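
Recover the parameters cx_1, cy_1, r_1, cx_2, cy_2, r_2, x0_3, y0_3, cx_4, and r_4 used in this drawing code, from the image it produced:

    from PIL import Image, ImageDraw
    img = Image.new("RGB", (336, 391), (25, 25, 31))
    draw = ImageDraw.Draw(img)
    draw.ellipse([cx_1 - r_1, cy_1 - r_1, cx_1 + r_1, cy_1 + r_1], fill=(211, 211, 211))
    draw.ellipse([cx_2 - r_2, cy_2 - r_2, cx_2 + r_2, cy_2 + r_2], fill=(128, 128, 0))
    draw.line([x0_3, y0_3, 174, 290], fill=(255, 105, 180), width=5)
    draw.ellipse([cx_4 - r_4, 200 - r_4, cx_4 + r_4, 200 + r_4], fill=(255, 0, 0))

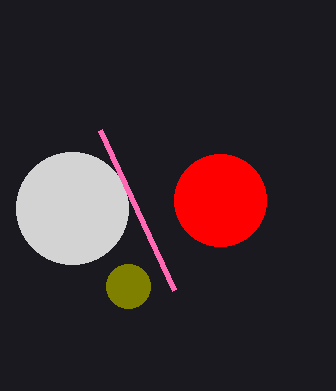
cx_1 = 72; cy_1 = 208; r_1 = 56; cx_2 = 128; cy_2 = 286; r_2 = 22; x0_3 = 100; y0_3 = 130; cx_4 = 220; r_4 = 46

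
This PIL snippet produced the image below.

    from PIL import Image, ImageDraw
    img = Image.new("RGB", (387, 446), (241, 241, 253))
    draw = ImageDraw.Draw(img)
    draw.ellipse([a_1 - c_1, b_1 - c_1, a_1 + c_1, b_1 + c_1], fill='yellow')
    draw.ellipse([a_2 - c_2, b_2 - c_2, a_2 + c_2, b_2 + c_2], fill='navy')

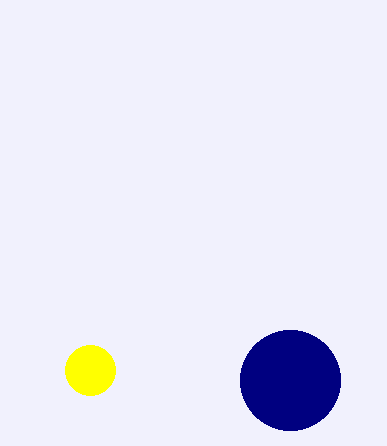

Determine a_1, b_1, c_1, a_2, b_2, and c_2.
a_1 = 90; b_1 = 370; c_1 = 25; a_2 = 290; b_2 = 380; c_2 = 50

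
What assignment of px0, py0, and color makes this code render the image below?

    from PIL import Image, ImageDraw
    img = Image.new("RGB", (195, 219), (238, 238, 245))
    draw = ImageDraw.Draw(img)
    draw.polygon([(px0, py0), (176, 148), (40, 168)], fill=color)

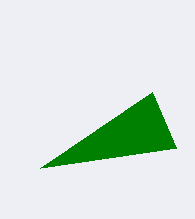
px0 = 152
py0 = 92
color = 'green'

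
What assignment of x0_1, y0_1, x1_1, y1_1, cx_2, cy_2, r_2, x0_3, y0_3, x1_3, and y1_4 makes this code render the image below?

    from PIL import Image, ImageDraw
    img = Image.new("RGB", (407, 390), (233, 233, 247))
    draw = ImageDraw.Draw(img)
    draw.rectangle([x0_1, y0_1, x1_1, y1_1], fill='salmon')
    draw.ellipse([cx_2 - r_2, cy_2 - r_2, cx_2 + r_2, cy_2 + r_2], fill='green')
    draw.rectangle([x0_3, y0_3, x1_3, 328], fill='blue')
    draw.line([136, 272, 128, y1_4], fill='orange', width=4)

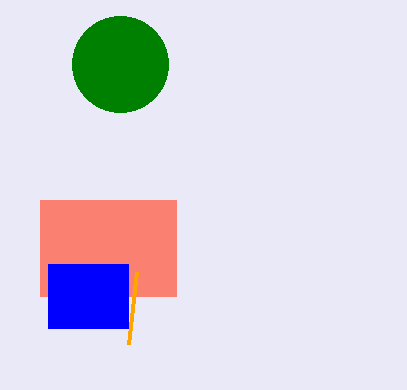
x0_1 = 40, y0_1 = 200, x1_1 = 176, y1_1 = 296, cx_2 = 120, cy_2 = 64, r_2 = 48, x0_3 = 48, y0_3 = 264, x1_3 = 128, y1_4 = 344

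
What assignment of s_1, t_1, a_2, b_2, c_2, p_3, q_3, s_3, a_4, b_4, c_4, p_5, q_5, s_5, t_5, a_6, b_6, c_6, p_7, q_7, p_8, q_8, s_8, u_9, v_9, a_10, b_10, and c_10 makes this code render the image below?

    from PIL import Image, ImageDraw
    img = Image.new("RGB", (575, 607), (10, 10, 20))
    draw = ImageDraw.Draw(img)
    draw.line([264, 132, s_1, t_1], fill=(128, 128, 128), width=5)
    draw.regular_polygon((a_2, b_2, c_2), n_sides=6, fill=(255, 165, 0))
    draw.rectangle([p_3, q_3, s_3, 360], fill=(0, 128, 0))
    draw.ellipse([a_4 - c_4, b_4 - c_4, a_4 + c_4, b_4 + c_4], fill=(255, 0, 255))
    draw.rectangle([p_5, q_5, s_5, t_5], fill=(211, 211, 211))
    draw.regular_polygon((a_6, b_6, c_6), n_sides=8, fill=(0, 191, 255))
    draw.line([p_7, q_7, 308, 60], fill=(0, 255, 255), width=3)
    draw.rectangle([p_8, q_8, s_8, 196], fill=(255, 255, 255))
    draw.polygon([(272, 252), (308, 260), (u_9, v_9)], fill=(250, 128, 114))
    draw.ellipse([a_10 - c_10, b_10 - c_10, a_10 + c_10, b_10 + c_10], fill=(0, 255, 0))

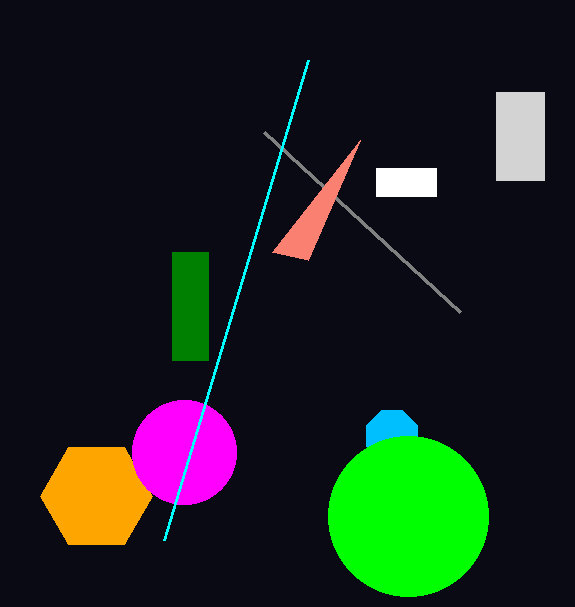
s_1 = 460; t_1 = 312; a_2 = 96; b_2 = 496; c_2 = 56; p_3 = 172; q_3 = 252; s_3 = 208; a_4 = 184; b_4 = 452; c_4 = 52; p_5 = 496; q_5 = 92; s_5 = 544; t_5 = 180; a_6 = 392; b_6 = 436; c_6 = 28; p_7 = 164; q_7 = 540; p_8 = 376; q_8 = 168; s_8 = 436; u_9 = 360; v_9 = 140; a_10 = 408; b_10 = 516; c_10 = 80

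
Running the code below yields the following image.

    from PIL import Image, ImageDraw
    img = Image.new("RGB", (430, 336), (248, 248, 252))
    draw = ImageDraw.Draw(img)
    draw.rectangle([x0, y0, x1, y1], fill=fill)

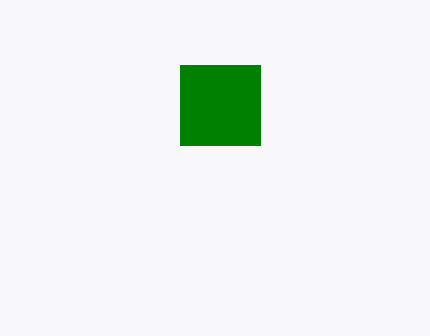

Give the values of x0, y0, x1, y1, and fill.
x0 = 180, y0 = 65, x1 = 260, y1 = 145, fill = 'green'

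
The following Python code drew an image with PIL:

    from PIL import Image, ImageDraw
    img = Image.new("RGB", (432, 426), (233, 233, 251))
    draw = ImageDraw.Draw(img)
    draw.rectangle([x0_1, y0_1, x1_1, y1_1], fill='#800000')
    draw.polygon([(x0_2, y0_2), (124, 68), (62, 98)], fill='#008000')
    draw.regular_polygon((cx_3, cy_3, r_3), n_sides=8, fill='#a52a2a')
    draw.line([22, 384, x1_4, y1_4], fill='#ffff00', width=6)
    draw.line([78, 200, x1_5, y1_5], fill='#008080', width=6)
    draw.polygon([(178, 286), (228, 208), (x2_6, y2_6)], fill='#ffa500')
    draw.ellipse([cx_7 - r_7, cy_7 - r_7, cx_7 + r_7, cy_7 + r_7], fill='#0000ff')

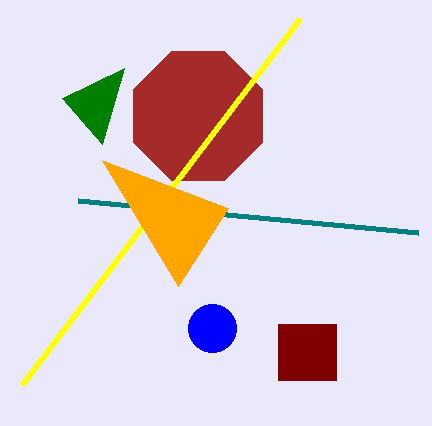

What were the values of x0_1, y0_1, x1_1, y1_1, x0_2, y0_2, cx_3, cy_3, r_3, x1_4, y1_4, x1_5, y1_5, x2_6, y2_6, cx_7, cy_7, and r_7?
x0_1 = 278
y0_1 = 324
x1_1 = 336
y1_1 = 380
x0_2 = 102
y0_2 = 144
cx_3 = 198
cy_3 = 116
r_3 = 70
x1_4 = 300
y1_4 = 18
x1_5 = 418
y1_5 = 232
x2_6 = 102
y2_6 = 160
cx_7 = 212
cy_7 = 328
r_7 = 24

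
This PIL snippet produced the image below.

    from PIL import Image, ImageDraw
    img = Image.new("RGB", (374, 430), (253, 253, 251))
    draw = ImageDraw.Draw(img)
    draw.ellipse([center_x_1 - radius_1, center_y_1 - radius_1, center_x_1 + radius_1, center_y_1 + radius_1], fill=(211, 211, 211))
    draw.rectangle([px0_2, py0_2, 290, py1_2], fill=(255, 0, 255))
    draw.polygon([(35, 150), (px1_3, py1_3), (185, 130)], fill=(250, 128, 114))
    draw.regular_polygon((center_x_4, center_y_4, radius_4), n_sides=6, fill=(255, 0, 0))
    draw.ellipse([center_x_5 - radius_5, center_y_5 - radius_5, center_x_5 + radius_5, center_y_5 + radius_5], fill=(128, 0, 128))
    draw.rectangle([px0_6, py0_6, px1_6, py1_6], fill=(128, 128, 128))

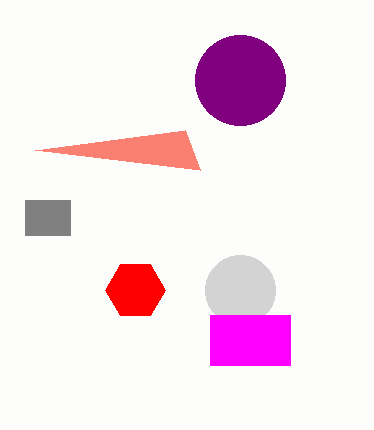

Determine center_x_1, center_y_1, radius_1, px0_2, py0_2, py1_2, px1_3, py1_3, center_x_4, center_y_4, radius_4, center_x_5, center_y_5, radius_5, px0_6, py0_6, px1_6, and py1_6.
center_x_1 = 240
center_y_1 = 290
radius_1 = 35
px0_2 = 210
py0_2 = 315
py1_2 = 365
px1_3 = 200
py1_3 = 170
center_x_4 = 135
center_y_4 = 290
radius_4 = 30
center_x_5 = 240
center_y_5 = 80
radius_5 = 45
px0_6 = 25
py0_6 = 200
px1_6 = 70
py1_6 = 235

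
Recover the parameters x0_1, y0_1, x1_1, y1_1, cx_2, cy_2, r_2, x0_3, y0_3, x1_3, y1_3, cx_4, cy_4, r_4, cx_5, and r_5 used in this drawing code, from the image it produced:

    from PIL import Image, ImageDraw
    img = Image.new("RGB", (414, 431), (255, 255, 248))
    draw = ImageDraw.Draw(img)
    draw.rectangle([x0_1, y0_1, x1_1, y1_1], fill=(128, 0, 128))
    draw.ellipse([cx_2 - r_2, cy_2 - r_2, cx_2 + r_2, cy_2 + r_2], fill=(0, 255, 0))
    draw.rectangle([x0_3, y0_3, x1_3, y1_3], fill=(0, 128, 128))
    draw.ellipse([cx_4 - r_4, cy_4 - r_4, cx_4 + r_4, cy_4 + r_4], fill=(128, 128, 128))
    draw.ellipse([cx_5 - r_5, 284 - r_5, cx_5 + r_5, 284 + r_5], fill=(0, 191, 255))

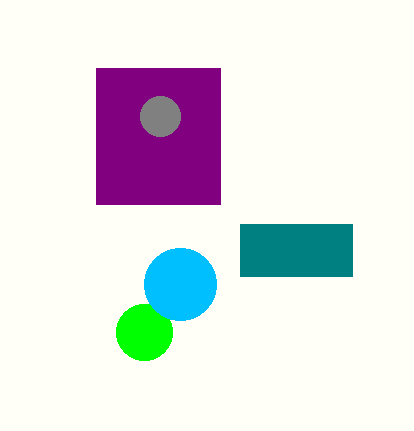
x0_1 = 96, y0_1 = 68, x1_1 = 220, y1_1 = 204, cx_2 = 144, cy_2 = 332, r_2 = 28, x0_3 = 240, y0_3 = 224, x1_3 = 352, y1_3 = 276, cx_4 = 160, cy_4 = 116, r_4 = 20, cx_5 = 180, r_5 = 36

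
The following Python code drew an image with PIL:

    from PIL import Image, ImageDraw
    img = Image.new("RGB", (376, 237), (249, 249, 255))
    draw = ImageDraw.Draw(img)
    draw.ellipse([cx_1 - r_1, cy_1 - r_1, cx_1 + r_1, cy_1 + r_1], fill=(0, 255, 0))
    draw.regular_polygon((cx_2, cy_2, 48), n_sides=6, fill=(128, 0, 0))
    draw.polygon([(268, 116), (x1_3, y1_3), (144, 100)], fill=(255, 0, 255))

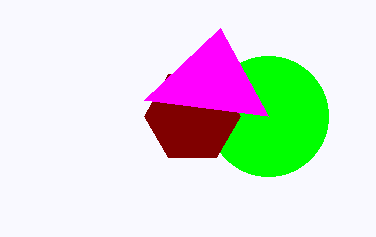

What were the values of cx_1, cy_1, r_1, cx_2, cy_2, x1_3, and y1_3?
cx_1 = 268, cy_1 = 116, r_1 = 60, cx_2 = 192, cy_2 = 116, x1_3 = 220, y1_3 = 28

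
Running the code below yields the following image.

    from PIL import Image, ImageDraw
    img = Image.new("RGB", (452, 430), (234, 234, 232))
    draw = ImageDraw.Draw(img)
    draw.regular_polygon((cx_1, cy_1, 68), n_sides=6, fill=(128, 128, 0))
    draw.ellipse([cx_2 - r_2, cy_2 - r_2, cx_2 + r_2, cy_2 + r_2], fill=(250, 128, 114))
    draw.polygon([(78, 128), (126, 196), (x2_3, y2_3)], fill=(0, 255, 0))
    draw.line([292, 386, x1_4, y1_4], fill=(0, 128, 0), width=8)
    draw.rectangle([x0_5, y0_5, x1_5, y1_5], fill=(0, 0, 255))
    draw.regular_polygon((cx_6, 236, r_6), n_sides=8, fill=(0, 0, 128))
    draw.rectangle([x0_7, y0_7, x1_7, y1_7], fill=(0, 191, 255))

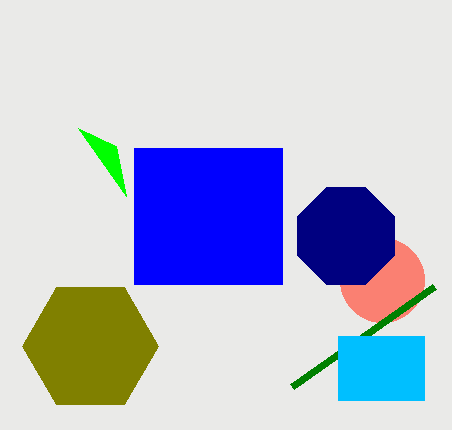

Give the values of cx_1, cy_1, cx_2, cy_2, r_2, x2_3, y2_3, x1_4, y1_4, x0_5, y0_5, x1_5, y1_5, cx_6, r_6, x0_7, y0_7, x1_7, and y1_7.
cx_1 = 90, cy_1 = 346, cx_2 = 382, cy_2 = 280, r_2 = 42, x2_3 = 116, y2_3 = 146, x1_4 = 434, y1_4 = 286, x0_5 = 134, y0_5 = 148, x1_5 = 282, y1_5 = 284, cx_6 = 346, r_6 = 52, x0_7 = 338, y0_7 = 336, x1_7 = 424, y1_7 = 400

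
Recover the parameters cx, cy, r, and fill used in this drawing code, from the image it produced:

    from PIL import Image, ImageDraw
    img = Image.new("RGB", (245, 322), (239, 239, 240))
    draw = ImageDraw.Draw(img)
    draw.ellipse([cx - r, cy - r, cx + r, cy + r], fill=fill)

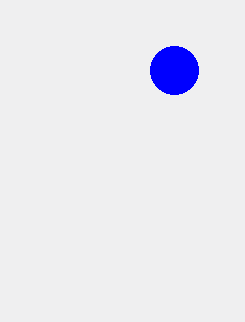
cx = 174; cy = 70; r = 24; fill = 'blue'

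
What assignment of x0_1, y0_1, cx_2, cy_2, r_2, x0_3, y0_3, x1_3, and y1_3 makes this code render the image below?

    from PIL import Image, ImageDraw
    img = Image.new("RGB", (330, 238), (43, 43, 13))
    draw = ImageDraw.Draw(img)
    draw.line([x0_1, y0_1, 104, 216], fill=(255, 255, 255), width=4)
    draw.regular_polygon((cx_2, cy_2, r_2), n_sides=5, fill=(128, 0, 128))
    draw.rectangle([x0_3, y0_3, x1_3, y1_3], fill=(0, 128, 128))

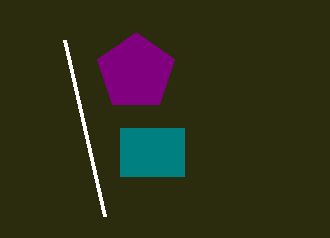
x0_1 = 64
y0_1 = 40
cx_2 = 136
cy_2 = 72
r_2 = 40
x0_3 = 120
y0_3 = 128
x1_3 = 184
y1_3 = 176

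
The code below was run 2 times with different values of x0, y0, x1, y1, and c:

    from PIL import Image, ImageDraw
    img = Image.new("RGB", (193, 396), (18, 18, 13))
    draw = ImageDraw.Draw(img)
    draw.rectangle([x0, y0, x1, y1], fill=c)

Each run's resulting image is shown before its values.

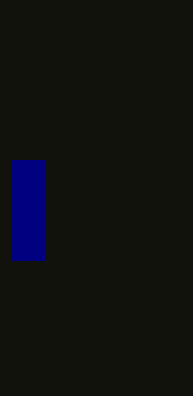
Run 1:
x0 = 12; y0 = 160; x1 = 44; y1 = 260; c = 'navy'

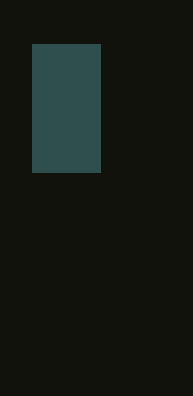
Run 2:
x0 = 32, y0 = 44, x1 = 100, y1 = 172, c = 'darkslategray'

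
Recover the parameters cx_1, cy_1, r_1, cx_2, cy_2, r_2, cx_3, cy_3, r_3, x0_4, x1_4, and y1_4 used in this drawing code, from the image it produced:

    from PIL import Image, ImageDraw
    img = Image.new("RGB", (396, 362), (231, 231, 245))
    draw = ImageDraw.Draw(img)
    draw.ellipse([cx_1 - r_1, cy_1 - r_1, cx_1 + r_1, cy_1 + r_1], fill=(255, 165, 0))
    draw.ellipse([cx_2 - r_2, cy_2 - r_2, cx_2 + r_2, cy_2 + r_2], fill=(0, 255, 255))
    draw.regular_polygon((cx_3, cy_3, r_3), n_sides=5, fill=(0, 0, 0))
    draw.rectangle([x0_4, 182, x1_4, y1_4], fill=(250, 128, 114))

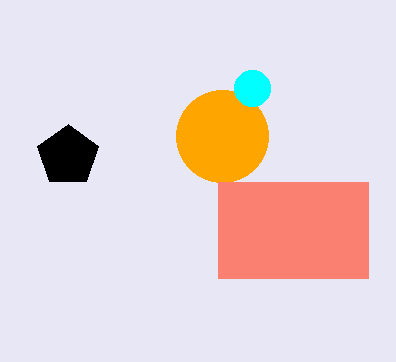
cx_1 = 222; cy_1 = 136; r_1 = 46; cx_2 = 252; cy_2 = 88; r_2 = 18; cx_3 = 68; cy_3 = 156; r_3 = 32; x0_4 = 218; x1_4 = 368; y1_4 = 278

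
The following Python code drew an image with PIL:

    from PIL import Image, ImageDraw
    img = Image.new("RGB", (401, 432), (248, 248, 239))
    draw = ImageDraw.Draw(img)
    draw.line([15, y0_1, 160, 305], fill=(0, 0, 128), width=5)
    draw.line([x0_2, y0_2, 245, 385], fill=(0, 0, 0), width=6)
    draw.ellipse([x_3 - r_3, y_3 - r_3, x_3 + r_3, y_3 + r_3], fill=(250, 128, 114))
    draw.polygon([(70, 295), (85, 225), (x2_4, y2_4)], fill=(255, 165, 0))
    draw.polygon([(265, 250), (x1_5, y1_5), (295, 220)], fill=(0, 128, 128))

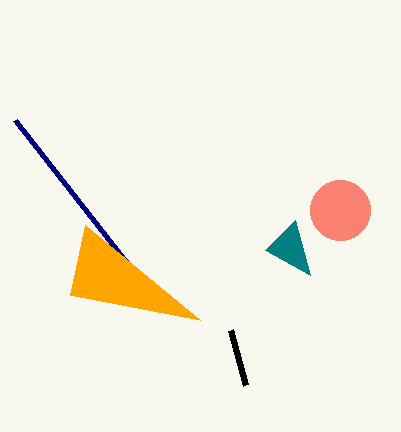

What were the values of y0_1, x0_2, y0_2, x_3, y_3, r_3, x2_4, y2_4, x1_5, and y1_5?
y0_1 = 120, x0_2 = 230, y0_2 = 330, x_3 = 340, y_3 = 210, r_3 = 30, x2_4 = 200, y2_4 = 320, x1_5 = 310, y1_5 = 275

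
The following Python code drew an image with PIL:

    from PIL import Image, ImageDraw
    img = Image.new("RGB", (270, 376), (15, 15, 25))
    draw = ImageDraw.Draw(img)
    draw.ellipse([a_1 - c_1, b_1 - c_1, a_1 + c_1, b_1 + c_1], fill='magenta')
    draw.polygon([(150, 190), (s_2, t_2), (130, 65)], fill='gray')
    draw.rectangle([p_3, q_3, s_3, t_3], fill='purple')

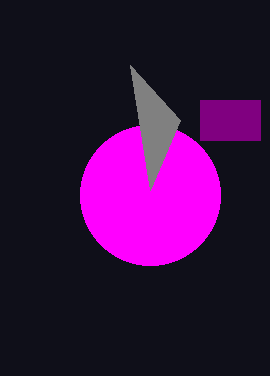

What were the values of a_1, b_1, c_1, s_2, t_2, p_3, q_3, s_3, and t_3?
a_1 = 150, b_1 = 195, c_1 = 70, s_2 = 180, t_2 = 120, p_3 = 200, q_3 = 100, s_3 = 260, t_3 = 140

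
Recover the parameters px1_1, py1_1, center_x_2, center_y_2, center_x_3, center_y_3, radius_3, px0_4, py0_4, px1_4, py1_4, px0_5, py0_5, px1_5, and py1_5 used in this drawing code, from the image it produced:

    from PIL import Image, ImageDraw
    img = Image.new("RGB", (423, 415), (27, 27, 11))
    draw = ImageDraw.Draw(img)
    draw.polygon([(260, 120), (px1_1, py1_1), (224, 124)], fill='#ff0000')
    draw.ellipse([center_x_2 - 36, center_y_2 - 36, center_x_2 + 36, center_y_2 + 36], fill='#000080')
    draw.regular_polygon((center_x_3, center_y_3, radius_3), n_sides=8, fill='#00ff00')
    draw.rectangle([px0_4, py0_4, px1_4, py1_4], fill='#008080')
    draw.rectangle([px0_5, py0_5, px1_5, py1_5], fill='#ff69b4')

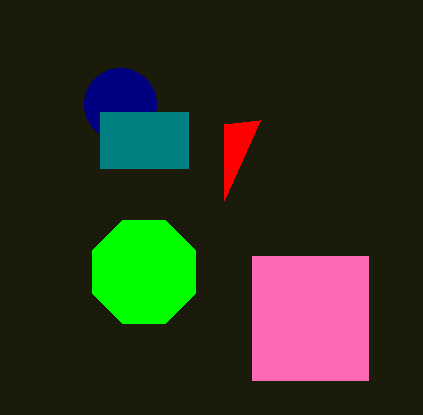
px1_1 = 224
py1_1 = 200
center_x_2 = 120
center_y_2 = 104
center_x_3 = 144
center_y_3 = 272
radius_3 = 56
px0_4 = 100
py0_4 = 112
px1_4 = 188
py1_4 = 168
px0_5 = 252
py0_5 = 256
px1_5 = 368
py1_5 = 380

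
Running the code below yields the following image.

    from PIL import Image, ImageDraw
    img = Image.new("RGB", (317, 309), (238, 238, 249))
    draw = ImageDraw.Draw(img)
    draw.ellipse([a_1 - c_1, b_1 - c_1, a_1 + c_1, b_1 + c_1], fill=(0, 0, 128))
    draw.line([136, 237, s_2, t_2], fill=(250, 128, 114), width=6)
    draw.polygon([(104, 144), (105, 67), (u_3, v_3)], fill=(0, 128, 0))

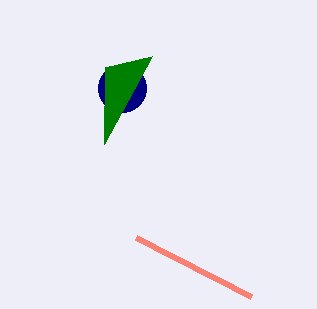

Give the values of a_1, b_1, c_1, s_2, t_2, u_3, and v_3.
a_1 = 122
b_1 = 88
c_1 = 24
s_2 = 251
t_2 = 296
u_3 = 152
v_3 = 56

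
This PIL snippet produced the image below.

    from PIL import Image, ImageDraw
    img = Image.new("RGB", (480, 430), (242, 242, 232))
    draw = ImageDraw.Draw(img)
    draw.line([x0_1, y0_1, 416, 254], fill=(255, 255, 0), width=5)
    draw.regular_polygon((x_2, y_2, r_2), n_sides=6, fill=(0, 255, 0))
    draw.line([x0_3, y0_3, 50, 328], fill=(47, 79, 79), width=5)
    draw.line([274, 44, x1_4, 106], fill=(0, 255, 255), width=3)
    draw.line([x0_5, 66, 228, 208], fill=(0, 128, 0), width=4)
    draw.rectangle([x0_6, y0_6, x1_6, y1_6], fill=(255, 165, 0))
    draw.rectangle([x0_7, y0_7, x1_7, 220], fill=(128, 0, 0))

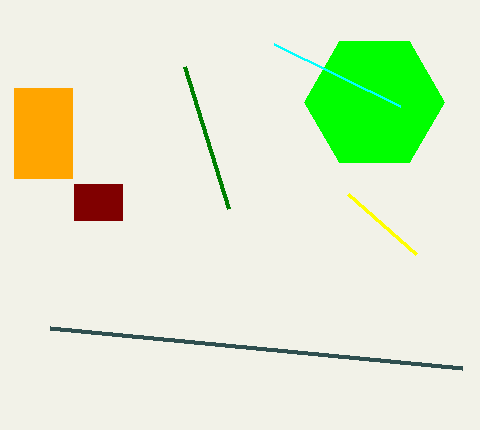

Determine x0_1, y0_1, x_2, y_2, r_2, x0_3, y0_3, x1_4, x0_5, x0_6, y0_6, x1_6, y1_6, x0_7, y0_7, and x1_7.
x0_1 = 348
y0_1 = 194
x_2 = 374
y_2 = 102
r_2 = 70
x0_3 = 462
y0_3 = 368
x1_4 = 400
x0_5 = 184
x0_6 = 14
y0_6 = 88
x1_6 = 72
y1_6 = 178
x0_7 = 74
y0_7 = 184
x1_7 = 122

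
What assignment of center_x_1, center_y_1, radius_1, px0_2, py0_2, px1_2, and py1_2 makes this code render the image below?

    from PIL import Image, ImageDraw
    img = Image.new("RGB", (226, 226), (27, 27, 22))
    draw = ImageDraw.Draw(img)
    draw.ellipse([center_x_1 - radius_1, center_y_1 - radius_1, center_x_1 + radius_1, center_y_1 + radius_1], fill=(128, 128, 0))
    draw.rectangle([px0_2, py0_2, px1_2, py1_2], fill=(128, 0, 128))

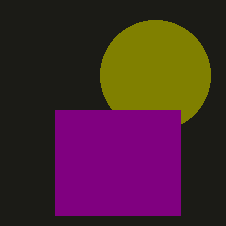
center_x_1 = 155, center_y_1 = 75, radius_1 = 55, px0_2 = 55, py0_2 = 110, px1_2 = 180, py1_2 = 215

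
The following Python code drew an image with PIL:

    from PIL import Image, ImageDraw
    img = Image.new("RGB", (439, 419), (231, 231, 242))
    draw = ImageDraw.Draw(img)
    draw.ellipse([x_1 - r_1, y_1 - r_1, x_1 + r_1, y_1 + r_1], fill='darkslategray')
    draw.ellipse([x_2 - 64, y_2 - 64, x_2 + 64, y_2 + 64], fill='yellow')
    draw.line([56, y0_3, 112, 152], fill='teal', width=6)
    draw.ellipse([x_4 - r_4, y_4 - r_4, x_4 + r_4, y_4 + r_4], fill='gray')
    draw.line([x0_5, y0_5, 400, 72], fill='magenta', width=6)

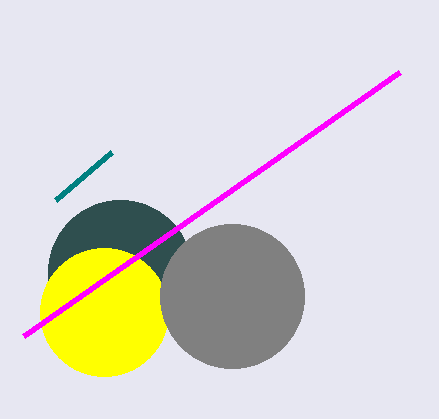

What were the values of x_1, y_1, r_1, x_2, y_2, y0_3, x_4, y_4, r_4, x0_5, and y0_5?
x_1 = 120
y_1 = 272
r_1 = 72
x_2 = 104
y_2 = 312
y0_3 = 200
x_4 = 232
y_4 = 296
r_4 = 72
x0_5 = 24
y0_5 = 336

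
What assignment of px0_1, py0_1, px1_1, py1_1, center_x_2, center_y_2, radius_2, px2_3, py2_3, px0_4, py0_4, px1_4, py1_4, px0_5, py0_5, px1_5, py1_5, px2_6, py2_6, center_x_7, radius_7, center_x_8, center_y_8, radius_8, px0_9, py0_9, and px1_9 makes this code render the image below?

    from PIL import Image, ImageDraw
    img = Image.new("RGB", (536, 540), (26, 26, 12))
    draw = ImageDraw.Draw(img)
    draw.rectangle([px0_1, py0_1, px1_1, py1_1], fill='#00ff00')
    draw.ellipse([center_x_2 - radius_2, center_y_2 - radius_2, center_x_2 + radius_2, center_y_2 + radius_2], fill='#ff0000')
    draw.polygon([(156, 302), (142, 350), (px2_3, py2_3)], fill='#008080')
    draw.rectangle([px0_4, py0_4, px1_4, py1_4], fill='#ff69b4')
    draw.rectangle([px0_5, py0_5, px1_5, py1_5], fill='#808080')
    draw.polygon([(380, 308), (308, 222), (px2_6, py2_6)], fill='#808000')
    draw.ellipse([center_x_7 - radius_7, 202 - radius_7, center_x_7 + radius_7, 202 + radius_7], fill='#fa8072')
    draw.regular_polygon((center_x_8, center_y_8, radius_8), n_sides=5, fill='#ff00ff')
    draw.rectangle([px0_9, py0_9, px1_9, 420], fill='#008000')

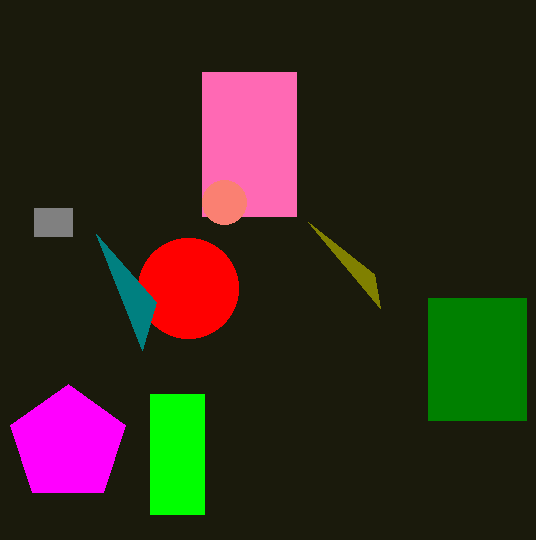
px0_1 = 150
py0_1 = 394
px1_1 = 204
py1_1 = 514
center_x_2 = 188
center_y_2 = 288
radius_2 = 50
px2_3 = 96
py2_3 = 234
px0_4 = 202
py0_4 = 72
px1_4 = 296
py1_4 = 216
px0_5 = 34
py0_5 = 208
px1_5 = 72
py1_5 = 236
px2_6 = 374
py2_6 = 274
center_x_7 = 224
radius_7 = 22
center_x_8 = 68
center_y_8 = 444
radius_8 = 60
px0_9 = 428
py0_9 = 298
px1_9 = 526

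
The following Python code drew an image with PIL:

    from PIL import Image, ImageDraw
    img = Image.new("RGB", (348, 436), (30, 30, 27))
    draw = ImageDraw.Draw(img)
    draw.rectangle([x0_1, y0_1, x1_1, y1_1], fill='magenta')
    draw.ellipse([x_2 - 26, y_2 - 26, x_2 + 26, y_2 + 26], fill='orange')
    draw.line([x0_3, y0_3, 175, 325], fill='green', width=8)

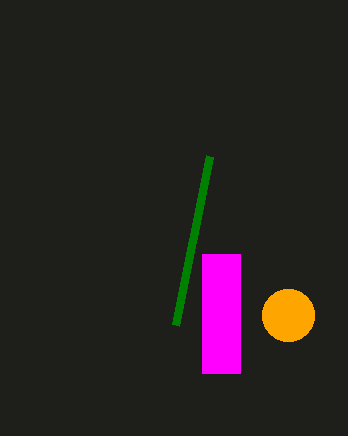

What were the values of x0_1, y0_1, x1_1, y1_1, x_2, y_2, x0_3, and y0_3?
x0_1 = 202, y0_1 = 254, x1_1 = 240, y1_1 = 373, x_2 = 288, y_2 = 315, x0_3 = 209, y0_3 = 156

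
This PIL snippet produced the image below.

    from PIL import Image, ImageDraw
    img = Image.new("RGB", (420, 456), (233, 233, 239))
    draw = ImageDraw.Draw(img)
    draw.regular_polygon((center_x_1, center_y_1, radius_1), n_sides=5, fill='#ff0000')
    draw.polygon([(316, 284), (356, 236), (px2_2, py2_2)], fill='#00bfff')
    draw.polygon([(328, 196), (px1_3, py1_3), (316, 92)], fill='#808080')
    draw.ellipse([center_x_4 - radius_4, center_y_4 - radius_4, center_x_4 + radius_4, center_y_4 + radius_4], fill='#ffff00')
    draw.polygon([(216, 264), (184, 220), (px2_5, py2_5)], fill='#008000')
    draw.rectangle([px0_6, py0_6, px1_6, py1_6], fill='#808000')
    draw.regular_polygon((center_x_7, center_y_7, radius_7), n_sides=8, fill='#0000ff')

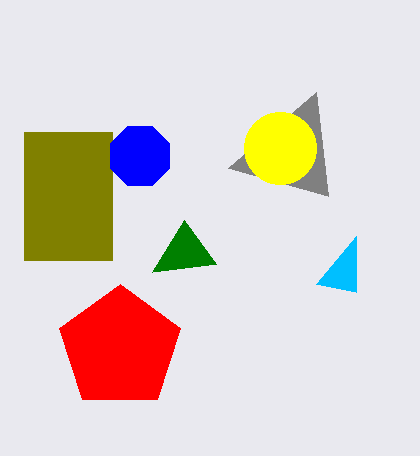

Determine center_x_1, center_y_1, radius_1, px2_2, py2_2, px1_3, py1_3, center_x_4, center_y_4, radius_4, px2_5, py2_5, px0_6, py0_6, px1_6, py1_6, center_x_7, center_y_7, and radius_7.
center_x_1 = 120, center_y_1 = 348, radius_1 = 64, px2_2 = 356, py2_2 = 292, px1_3 = 228, py1_3 = 168, center_x_4 = 280, center_y_4 = 148, radius_4 = 36, px2_5 = 152, py2_5 = 272, px0_6 = 24, py0_6 = 132, px1_6 = 112, py1_6 = 260, center_x_7 = 140, center_y_7 = 156, radius_7 = 32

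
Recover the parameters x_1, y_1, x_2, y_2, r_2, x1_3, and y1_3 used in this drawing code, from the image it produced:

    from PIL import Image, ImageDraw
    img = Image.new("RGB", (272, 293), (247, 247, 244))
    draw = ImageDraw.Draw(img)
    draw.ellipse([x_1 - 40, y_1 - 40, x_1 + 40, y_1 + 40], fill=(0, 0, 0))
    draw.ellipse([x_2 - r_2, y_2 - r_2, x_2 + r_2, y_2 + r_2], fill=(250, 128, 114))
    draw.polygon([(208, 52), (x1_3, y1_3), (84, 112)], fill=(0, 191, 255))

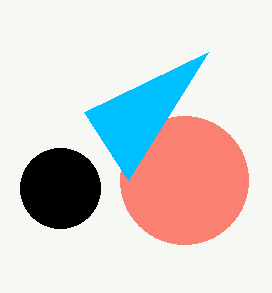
x_1 = 60; y_1 = 188; x_2 = 184; y_2 = 180; r_2 = 64; x1_3 = 128; y1_3 = 180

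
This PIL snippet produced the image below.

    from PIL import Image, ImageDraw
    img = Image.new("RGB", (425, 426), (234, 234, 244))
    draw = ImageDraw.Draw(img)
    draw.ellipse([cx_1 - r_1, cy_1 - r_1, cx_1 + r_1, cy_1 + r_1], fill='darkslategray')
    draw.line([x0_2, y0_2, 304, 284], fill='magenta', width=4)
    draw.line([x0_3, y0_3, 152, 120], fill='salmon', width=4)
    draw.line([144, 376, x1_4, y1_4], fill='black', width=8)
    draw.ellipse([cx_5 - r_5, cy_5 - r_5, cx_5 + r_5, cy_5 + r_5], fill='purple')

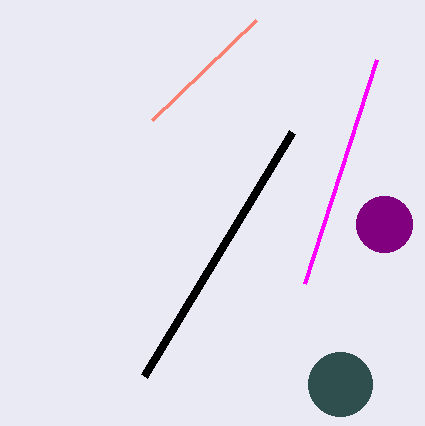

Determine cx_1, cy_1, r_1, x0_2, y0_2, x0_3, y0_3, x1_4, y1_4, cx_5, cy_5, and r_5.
cx_1 = 340
cy_1 = 384
r_1 = 32
x0_2 = 376
y0_2 = 60
x0_3 = 256
y0_3 = 20
x1_4 = 292
y1_4 = 132
cx_5 = 384
cy_5 = 224
r_5 = 28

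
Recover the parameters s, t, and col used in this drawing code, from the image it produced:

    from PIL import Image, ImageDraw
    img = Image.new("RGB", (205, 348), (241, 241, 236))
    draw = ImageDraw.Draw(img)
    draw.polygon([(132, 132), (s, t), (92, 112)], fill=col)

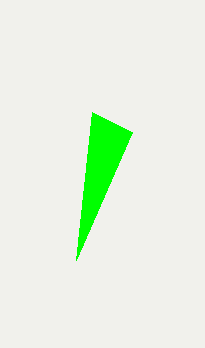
s = 76
t = 260
col = 'lime'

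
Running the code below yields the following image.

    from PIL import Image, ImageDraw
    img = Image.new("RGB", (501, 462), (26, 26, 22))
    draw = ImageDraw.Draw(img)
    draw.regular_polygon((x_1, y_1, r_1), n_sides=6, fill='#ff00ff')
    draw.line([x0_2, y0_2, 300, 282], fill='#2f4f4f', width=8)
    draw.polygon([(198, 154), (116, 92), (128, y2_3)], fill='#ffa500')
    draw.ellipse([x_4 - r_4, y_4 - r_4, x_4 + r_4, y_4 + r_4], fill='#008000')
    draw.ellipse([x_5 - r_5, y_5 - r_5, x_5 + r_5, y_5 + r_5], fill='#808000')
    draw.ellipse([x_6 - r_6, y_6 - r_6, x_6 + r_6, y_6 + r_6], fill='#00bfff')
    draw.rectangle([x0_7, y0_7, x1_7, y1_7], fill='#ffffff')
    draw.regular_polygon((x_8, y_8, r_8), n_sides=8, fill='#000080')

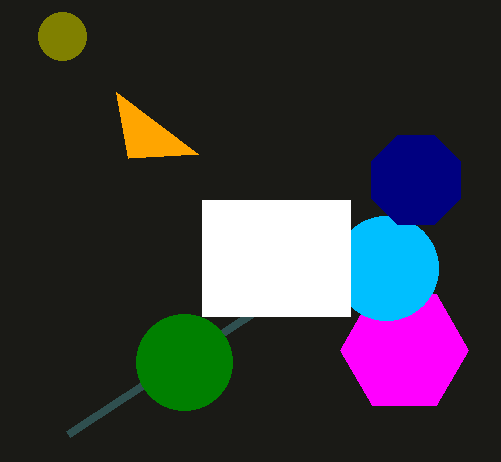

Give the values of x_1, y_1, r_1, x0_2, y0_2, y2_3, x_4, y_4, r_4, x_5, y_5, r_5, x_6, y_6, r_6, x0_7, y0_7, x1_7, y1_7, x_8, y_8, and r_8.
x_1 = 404; y_1 = 350; r_1 = 64; x0_2 = 68; y0_2 = 434; y2_3 = 158; x_4 = 184; y_4 = 362; r_4 = 48; x_5 = 62; y_5 = 36; r_5 = 24; x_6 = 386; y_6 = 268; r_6 = 52; x0_7 = 202; y0_7 = 200; x1_7 = 350; y1_7 = 316; x_8 = 416; y_8 = 180; r_8 = 48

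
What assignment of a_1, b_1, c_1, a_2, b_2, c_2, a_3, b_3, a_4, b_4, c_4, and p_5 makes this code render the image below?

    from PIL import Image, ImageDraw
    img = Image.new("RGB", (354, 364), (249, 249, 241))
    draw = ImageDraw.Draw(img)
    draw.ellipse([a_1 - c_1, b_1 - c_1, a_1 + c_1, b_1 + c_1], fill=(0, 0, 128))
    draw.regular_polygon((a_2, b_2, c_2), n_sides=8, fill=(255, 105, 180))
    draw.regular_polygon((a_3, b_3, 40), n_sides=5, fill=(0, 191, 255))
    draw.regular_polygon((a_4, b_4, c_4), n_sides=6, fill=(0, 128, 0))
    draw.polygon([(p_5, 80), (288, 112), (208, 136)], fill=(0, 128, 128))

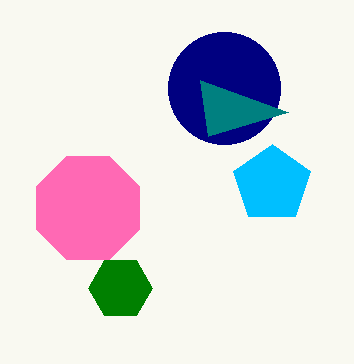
a_1 = 224, b_1 = 88, c_1 = 56, a_2 = 88, b_2 = 208, c_2 = 56, a_3 = 272, b_3 = 184, a_4 = 120, b_4 = 288, c_4 = 32, p_5 = 200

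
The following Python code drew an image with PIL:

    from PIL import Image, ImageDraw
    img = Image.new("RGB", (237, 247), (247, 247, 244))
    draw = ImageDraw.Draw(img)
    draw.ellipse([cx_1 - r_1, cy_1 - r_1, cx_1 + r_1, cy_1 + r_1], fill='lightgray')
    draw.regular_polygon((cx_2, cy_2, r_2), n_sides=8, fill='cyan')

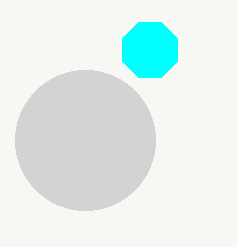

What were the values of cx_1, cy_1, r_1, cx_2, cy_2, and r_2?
cx_1 = 85, cy_1 = 140, r_1 = 70, cx_2 = 150, cy_2 = 50, r_2 = 30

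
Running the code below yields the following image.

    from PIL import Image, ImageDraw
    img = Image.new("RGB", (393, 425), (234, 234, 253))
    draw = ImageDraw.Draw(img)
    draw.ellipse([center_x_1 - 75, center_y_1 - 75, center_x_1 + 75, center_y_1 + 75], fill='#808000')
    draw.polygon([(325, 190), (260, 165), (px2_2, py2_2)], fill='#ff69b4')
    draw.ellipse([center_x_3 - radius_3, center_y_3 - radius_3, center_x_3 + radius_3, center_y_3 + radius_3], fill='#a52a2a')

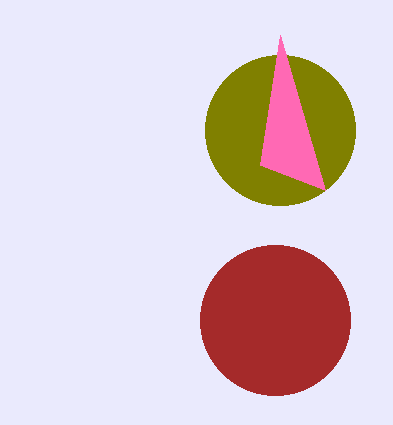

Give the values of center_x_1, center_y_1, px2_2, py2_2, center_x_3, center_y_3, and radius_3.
center_x_1 = 280, center_y_1 = 130, px2_2 = 280, py2_2 = 35, center_x_3 = 275, center_y_3 = 320, radius_3 = 75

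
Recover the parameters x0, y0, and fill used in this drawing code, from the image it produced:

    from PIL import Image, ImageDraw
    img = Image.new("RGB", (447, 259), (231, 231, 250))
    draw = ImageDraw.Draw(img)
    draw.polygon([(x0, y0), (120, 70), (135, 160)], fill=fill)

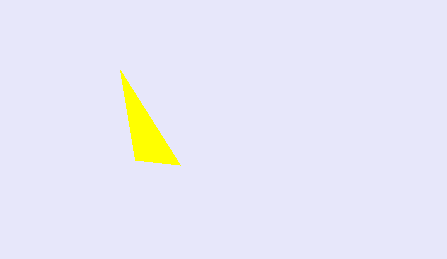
x0 = 180; y0 = 165; fill = 'yellow'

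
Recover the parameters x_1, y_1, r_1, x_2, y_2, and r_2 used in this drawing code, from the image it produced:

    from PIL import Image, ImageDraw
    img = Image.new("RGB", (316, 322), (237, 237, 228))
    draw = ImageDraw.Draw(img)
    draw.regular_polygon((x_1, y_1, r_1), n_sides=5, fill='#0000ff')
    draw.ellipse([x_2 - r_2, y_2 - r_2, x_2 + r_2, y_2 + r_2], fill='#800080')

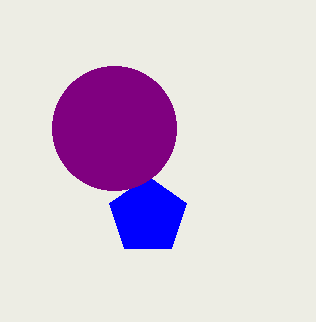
x_1 = 148
y_1 = 216
r_1 = 40
x_2 = 114
y_2 = 128
r_2 = 62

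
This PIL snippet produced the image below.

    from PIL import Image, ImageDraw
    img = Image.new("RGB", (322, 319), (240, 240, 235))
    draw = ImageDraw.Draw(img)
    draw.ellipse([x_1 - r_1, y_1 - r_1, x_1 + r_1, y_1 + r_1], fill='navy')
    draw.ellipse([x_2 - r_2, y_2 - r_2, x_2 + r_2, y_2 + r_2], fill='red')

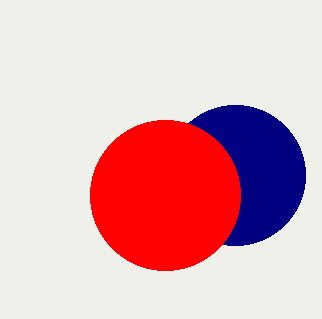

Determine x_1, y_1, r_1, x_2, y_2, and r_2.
x_1 = 235
y_1 = 175
r_1 = 70
x_2 = 165
y_2 = 195
r_2 = 75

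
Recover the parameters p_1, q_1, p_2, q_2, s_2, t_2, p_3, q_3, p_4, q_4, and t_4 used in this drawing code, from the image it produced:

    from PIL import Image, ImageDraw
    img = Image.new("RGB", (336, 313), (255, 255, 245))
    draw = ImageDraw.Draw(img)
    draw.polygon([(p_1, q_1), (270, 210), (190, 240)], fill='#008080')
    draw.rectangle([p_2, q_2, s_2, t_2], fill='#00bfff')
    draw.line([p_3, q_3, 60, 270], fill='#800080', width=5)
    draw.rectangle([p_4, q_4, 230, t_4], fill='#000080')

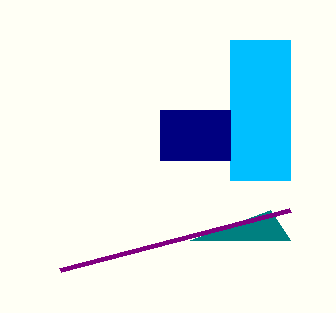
p_1 = 290
q_1 = 240
p_2 = 230
q_2 = 40
s_2 = 290
t_2 = 180
p_3 = 290
q_3 = 210
p_4 = 160
q_4 = 110
t_4 = 160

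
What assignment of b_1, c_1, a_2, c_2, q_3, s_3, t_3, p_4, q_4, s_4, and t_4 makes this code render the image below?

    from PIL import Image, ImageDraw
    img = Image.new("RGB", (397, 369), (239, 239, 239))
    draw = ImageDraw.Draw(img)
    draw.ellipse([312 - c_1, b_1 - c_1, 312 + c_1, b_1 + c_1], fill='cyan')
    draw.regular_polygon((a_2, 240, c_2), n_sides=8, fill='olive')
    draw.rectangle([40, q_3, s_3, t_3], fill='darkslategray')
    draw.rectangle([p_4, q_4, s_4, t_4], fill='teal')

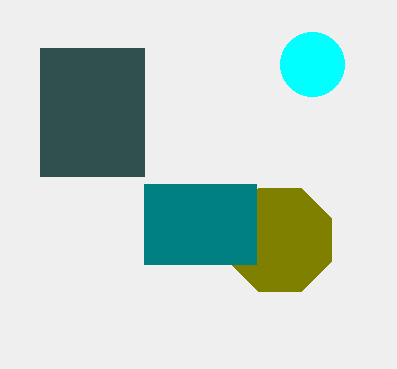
b_1 = 64, c_1 = 32, a_2 = 280, c_2 = 56, q_3 = 48, s_3 = 144, t_3 = 176, p_4 = 144, q_4 = 184, s_4 = 256, t_4 = 264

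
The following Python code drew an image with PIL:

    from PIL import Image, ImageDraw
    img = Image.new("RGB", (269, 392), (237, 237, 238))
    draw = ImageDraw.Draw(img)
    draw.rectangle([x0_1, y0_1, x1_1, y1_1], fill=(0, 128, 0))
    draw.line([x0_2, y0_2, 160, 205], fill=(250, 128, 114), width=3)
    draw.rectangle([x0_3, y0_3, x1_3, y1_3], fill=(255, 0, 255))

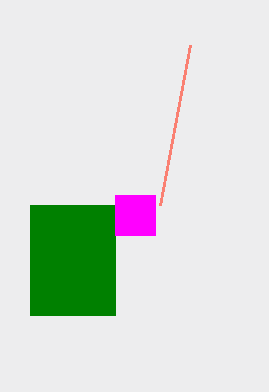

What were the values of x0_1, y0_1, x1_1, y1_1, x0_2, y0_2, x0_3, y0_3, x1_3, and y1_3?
x0_1 = 30
y0_1 = 205
x1_1 = 115
y1_1 = 315
x0_2 = 190
y0_2 = 45
x0_3 = 115
y0_3 = 195
x1_3 = 155
y1_3 = 235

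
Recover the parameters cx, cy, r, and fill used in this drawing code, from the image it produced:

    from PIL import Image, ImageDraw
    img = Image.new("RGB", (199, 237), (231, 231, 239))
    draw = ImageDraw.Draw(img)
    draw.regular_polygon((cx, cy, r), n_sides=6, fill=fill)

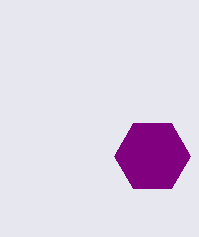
cx = 152; cy = 156; r = 38; fill = 'purple'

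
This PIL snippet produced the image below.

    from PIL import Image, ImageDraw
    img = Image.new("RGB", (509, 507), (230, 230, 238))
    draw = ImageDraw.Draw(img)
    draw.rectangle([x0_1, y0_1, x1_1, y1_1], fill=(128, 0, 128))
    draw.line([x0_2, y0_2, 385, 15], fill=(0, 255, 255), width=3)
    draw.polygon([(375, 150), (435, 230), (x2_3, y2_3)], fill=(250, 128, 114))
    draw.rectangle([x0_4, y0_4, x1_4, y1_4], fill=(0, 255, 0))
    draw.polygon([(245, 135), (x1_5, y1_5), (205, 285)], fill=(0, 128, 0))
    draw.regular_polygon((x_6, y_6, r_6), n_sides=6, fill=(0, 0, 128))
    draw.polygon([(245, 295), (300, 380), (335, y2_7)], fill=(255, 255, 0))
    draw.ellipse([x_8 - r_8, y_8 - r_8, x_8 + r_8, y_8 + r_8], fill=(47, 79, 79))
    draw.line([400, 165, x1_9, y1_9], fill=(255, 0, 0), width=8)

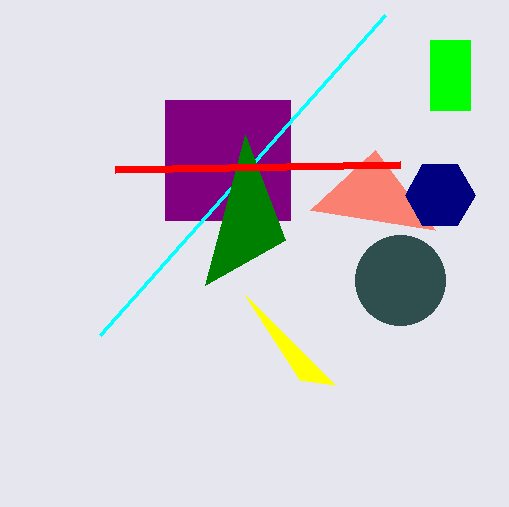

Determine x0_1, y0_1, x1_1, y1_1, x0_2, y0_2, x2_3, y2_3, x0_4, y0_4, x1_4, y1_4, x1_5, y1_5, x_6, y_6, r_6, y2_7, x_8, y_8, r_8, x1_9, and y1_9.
x0_1 = 165
y0_1 = 100
x1_1 = 290
y1_1 = 220
x0_2 = 100
y0_2 = 335
x2_3 = 310
y2_3 = 210
x0_4 = 430
y0_4 = 40
x1_4 = 470
y1_4 = 110
x1_5 = 285
y1_5 = 240
x_6 = 440
y_6 = 195
r_6 = 35
y2_7 = 385
x_8 = 400
y_8 = 280
r_8 = 45
x1_9 = 115
y1_9 = 170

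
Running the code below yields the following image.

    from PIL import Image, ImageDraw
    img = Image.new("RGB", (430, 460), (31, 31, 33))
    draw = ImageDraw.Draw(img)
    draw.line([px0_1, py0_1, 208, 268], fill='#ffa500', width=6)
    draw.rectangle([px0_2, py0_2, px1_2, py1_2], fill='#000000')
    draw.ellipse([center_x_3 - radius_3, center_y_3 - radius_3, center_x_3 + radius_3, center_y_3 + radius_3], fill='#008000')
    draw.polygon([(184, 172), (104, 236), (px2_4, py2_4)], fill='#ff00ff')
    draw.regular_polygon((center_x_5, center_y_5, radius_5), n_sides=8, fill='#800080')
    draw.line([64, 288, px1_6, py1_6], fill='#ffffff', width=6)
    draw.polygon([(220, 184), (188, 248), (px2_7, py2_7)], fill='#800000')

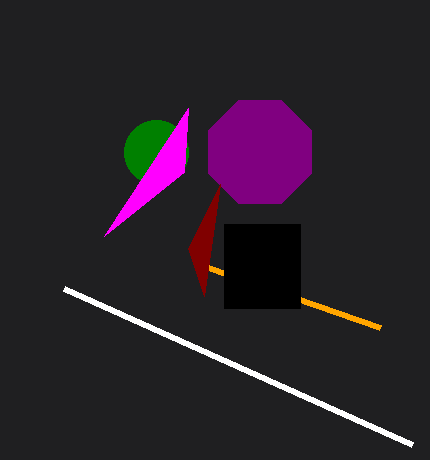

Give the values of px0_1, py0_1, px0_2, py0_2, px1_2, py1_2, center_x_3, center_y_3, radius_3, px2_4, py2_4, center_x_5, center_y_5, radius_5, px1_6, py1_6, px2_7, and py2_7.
px0_1 = 380, py0_1 = 328, px0_2 = 224, py0_2 = 224, px1_2 = 300, py1_2 = 308, center_x_3 = 156, center_y_3 = 152, radius_3 = 32, px2_4 = 188, py2_4 = 108, center_x_5 = 260, center_y_5 = 152, radius_5 = 56, px1_6 = 412, py1_6 = 444, px2_7 = 204, py2_7 = 296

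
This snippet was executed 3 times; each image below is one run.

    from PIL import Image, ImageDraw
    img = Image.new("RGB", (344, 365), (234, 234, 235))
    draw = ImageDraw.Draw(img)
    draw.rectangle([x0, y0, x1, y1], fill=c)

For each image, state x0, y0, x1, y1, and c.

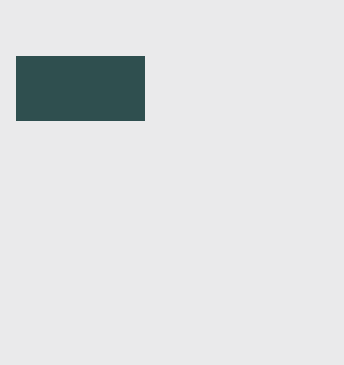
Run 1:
x0 = 16, y0 = 56, x1 = 144, y1 = 120, c = 'darkslategray'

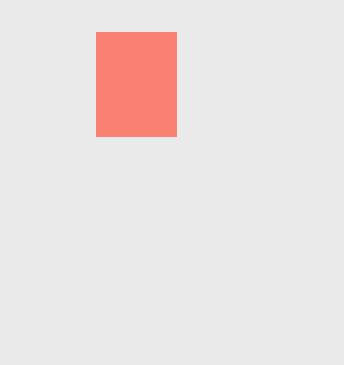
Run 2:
x0 = 96, y0 = 32, x1 = 176, y1 = 136, c = 'salmon'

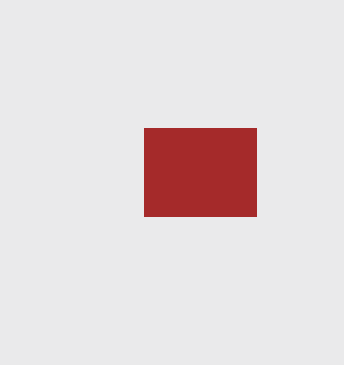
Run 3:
x0 = 144
y0 = 128
x1 = 256
y1 = 216
c = 'brown'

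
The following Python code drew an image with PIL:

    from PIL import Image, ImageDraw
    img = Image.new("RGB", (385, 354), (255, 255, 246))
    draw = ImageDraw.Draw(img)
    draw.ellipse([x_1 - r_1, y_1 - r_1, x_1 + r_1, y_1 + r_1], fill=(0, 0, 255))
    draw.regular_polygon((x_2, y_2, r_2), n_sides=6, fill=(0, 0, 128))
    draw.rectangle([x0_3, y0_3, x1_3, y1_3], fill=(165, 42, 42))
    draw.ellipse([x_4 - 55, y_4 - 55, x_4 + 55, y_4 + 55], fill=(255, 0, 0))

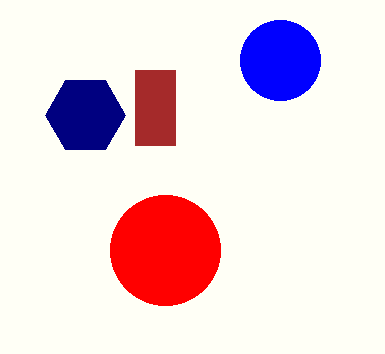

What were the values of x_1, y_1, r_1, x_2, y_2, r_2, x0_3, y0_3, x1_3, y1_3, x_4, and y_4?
x_1 = 280
y_1 = 60
r_1 = 40
x_2 = 85
y_2 = 115
r_2 = 40
x0_3 = 135
y0_3 = 70
x1_3 = 175
y1_3 = 145
x_4 = 165
y_4 = 250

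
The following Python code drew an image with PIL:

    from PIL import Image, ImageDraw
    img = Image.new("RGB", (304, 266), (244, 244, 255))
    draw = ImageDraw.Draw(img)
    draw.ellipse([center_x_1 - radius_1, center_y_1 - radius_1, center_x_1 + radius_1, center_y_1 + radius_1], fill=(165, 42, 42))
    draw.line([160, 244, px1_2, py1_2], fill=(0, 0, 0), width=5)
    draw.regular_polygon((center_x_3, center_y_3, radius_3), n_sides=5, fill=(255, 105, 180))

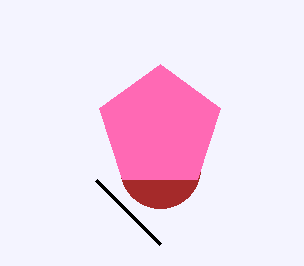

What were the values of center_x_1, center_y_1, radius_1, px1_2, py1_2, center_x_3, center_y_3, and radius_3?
center_x_1 = 160; center_y_1 = 168; radius_1 = 40; px1_2 = 96; py1_2 = 180; center_x_3 = 160; center_y_3 = 128; radius_3 = 64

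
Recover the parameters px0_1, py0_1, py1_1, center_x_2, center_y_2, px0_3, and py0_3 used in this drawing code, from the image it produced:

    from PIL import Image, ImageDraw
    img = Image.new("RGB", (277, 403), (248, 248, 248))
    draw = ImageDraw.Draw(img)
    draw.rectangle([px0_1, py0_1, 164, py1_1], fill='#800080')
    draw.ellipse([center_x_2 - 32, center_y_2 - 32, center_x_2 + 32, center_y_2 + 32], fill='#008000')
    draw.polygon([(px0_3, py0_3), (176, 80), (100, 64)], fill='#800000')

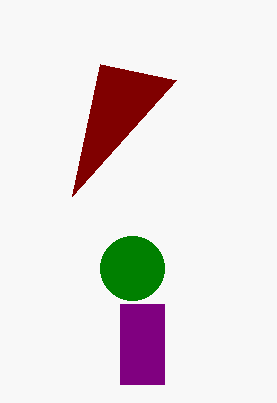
px0_1 = 120, py0_1 = 304, py1_1 = 384, center_x_2 = 132, center_y_2 = 268, px0_3 = 72, py0_3 = 196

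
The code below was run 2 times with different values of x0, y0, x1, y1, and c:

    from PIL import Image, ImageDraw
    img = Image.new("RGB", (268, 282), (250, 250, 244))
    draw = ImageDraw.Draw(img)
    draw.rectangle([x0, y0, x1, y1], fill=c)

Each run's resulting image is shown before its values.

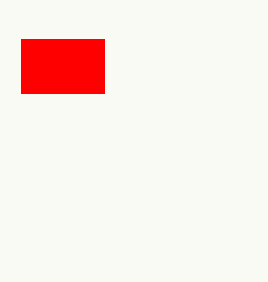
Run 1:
x0 = 21
y0 = 39
x1 = 104
y1 = 93
c = 'red'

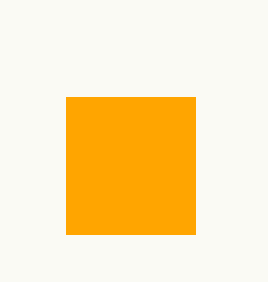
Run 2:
x0 = 66; y0 = 97; x1 = 195; y1 = 234; c = 'orange'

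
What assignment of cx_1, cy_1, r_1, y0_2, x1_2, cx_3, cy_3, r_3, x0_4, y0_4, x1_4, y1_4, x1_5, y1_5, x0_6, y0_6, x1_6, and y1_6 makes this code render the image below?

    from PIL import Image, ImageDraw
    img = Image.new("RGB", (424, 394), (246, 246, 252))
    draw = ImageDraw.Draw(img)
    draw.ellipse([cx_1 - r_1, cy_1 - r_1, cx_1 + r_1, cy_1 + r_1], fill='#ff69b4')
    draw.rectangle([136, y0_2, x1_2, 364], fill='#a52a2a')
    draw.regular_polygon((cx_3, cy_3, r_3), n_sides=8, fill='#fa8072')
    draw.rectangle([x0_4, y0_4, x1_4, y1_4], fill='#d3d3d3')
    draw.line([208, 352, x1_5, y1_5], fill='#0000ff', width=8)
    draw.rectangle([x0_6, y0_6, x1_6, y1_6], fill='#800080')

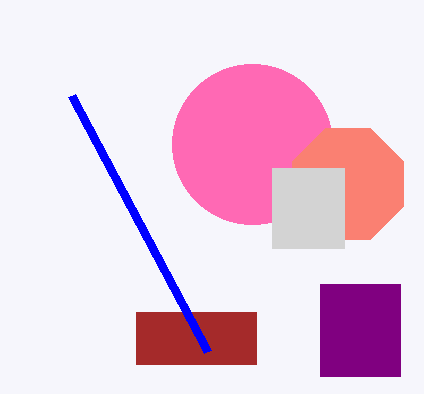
cx_1 = 252, cy_1 = 144, r_1 = 80, y0_2 = 312, x1_2 = 256, cx_3 = 348, cy_3 = 184, r_3 = 60, x0_4 = 272, y0_4 = 168, x1_4 = 344, y1_4 = 248, x1_5 = 72, y1_5 = 96, x0_6 = 320, y0_6 = 284, x1_6 = 400, y1_6 = 376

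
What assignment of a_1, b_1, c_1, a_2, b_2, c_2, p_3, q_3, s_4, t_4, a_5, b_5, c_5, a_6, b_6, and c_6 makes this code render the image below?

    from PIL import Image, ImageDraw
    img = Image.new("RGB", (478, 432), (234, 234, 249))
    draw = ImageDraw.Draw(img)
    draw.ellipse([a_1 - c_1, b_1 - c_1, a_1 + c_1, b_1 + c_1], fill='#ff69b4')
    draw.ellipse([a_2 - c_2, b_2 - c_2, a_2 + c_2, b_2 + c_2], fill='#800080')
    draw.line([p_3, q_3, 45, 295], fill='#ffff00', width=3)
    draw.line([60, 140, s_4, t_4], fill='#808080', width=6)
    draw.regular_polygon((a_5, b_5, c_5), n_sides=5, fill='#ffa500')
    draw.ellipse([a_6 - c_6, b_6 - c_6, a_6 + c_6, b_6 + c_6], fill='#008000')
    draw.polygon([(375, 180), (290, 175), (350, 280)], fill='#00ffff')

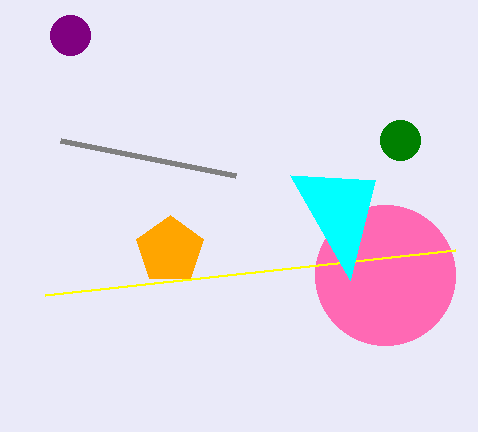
a_1 = 385, b_1 = 275, c_1 = 70, a_2 = 70, b_2 = 35, c_2 = 20, p_3 = 455, q_3 = 250, s_4 = 235, t_4 = 175, a_5 = 170, b_5 = 250, c_5 = 35, a_6 = 400, b_6 = 140, c_6 = 20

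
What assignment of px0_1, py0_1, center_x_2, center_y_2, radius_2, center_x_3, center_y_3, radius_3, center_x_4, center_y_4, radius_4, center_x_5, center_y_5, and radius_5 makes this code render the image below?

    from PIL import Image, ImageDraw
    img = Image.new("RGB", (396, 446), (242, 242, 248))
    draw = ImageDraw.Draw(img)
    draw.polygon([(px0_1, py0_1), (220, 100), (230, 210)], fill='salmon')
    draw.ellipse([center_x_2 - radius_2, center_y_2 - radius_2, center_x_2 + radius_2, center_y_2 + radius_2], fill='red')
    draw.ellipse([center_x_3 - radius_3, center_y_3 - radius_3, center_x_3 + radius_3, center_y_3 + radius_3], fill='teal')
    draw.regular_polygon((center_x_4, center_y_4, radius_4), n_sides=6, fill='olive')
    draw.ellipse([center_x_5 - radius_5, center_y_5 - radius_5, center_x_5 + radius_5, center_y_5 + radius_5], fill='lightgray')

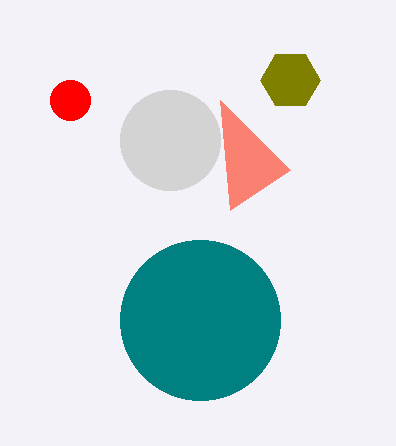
px0_1 = 290; py0_1 = 170; center_x_2 = 70; center_y_2 = 100; radius_2 = 20; center_x_3 = 200; center_y_3 = 320; radius_3 = 80; center_x_4 = 290; center_y_4 = 80; radius_4 = 30; center_x_5 = 170; center_y_5 = 140; radius_5 = 50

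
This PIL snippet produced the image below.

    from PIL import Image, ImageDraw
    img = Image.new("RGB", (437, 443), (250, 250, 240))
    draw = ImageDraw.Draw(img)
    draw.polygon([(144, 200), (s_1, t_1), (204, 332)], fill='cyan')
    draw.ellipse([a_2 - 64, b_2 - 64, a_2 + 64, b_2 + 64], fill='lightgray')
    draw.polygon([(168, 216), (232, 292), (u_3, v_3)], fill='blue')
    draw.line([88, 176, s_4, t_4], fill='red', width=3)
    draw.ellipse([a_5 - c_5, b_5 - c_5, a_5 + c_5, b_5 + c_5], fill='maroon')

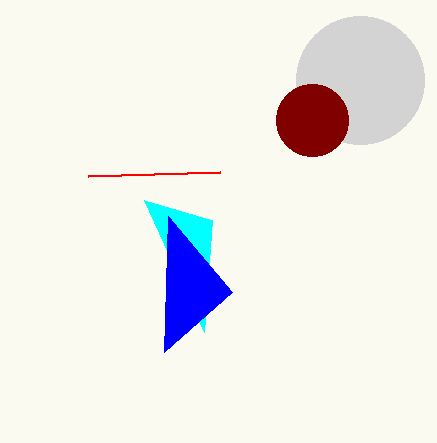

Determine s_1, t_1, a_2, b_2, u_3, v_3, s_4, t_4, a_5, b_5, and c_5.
s_1 = 212
t_1 = 220
a_2 = 360
b_2 = 80
u_3 = 164
v_3 = 352
s_4 = 220
t_4 = 172
a_5 = 312
b_5 = 120
c_5 = 36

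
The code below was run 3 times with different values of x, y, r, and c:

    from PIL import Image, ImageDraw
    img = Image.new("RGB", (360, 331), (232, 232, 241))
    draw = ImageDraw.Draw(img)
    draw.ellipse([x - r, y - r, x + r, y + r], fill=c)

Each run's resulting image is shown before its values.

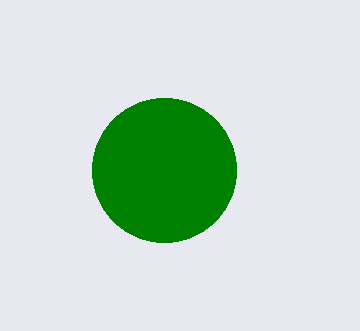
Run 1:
x = 164
y = 170
r = 72
c = 'green'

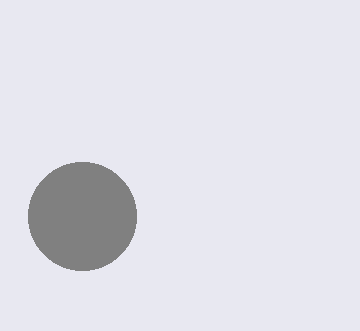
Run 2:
x = 82; y = 216; r = 54; c = 'gray'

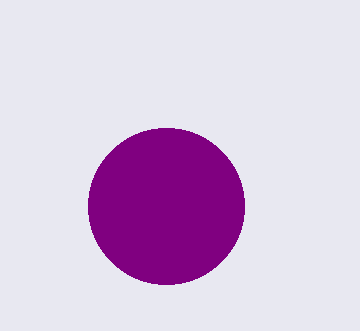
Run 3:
x = 166, y = 206, r = 78, c = 'purple'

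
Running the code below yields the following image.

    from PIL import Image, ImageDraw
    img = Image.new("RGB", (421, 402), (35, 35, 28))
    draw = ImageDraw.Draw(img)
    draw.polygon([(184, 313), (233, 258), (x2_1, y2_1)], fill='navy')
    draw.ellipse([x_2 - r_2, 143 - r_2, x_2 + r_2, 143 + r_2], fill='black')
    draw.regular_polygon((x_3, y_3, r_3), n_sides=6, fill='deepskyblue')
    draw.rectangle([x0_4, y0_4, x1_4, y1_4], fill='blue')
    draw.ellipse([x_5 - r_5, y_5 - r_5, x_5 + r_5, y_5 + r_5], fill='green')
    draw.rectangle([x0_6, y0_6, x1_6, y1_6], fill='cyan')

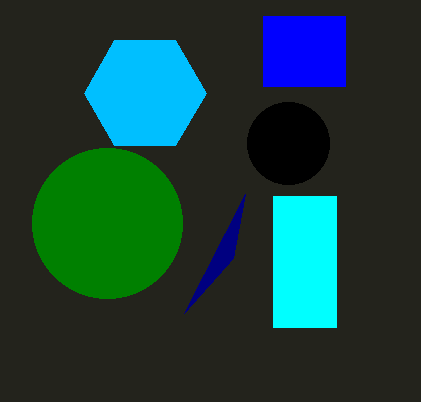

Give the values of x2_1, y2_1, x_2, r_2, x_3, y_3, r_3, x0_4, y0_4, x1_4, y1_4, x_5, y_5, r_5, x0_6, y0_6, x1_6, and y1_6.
x2_1 = 245, y2_1 = 194, x_2 = 288, r_2 = 41, x_3 = 145, y_3 = 93, r_3 = 61, x0_4 = 263, y0_4 = 16, x1_4 = 345, y1_4 = 86, x_5 = 107, y_5 = 223, r_5 = 75, x0_6 = 273, y0_6 = 196, x1_6 = 336, y1_6 = 327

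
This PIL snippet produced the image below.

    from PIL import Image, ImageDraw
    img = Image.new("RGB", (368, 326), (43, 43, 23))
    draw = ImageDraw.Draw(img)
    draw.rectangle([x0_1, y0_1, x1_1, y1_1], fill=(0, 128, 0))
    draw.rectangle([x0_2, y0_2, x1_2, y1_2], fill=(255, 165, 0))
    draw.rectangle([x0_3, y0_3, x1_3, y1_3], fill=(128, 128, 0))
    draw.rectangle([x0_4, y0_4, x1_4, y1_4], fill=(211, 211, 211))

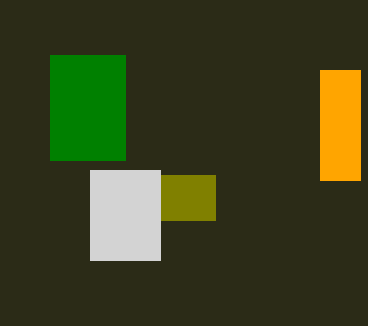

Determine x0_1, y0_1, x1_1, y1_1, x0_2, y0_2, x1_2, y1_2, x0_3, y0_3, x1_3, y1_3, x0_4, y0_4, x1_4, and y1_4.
x0_1 = 50
y0_1 = 55
x1_1 = 125
y1_1 = 160
x0_2 = 320
y0_2 = 70
x1_2 = 360
y1_2 = 180
x0_3 = 90
y0_3 = 175
x1_3 = 215
y1_3 = 220
x0_4 = 90
y0_4 = 170
x1_4 = 160
y1_4 = 260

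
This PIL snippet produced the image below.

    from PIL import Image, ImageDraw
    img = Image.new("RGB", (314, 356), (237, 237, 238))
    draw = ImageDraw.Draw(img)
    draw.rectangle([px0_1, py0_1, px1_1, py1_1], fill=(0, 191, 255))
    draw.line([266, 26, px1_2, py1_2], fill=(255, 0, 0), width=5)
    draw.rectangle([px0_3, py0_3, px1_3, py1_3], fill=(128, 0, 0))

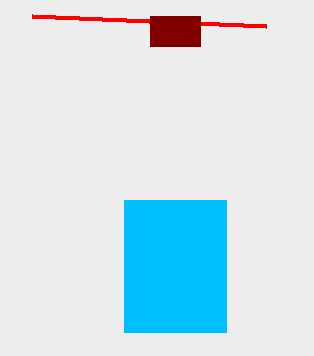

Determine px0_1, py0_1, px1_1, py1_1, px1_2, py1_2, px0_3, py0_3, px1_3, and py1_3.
px0_1 = 124, py0_1 = 200, px1_1 = 226, py1_1 = 332, px1_2 = 32, py1_2 = 16, px0_3 = 150, py0_3 = 16, px1_3 = 200, py1_3 = 46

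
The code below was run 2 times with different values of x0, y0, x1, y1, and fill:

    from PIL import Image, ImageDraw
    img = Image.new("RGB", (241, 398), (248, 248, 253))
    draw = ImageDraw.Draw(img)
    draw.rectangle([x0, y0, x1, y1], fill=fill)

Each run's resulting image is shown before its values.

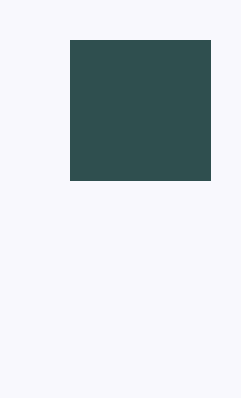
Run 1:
x0 = 70; y0 = 40; x1 = 210; y1 = 180; fill = 'darkslategray'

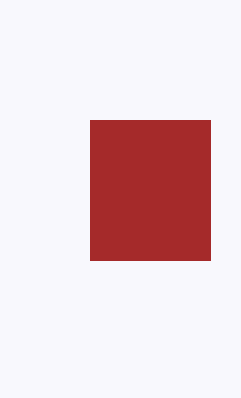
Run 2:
x0 = 90
y0 = 120
x1 = 210
y1 = 260
fill = 'brown'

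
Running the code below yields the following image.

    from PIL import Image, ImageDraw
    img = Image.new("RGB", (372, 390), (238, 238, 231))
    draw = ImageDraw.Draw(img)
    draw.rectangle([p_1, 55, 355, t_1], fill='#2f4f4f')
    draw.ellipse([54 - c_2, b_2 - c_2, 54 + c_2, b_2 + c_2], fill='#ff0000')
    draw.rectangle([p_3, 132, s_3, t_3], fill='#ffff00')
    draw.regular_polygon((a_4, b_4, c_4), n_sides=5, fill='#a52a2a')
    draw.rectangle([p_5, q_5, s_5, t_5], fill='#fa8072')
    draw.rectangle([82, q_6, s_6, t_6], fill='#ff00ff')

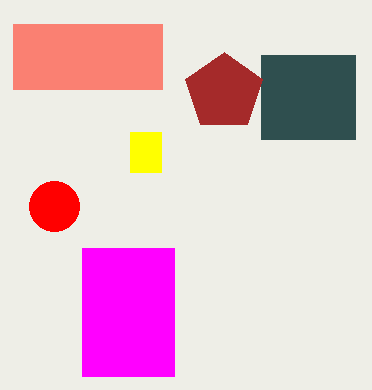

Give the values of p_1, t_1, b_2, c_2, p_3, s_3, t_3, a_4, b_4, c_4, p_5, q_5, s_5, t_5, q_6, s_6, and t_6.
p_1 = 261
t_1 = 139
b_2 = 206
c_2 = 25
p_3 = 130
s_3 = 161
t_3 = 172
a_4 = 224
b_4 = 92
c_4 = 40
p_5 = 13
q_5 = 24
s_5 = 162
t_5 = 89
q_6 = 248
s_6 = 174
t_6 = 376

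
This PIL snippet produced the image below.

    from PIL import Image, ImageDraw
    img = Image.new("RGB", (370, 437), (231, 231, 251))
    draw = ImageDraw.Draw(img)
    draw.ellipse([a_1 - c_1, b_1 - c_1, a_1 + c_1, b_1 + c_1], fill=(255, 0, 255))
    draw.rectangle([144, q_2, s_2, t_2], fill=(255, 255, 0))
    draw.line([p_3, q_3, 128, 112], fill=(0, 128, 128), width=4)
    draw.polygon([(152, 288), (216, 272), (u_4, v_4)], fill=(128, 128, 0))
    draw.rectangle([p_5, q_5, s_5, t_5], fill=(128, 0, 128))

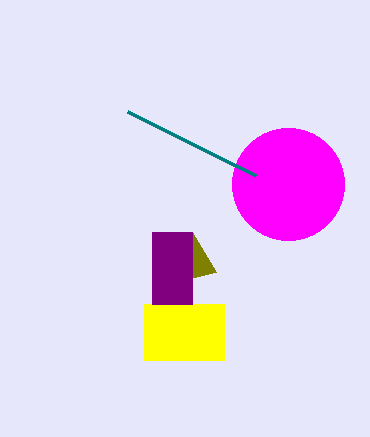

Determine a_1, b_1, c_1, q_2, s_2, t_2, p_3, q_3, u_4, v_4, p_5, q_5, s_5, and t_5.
a_1 = 288; b_1 = 184; c_1 = 56; q_2 = 304; s_2 = 224; t_2 = 360; p_3 = 256; q_3 = 176; u_4 = 192; v_4 = 232; p_5 = 152; q_5 = 232; s_5 = 192; t_5 = 304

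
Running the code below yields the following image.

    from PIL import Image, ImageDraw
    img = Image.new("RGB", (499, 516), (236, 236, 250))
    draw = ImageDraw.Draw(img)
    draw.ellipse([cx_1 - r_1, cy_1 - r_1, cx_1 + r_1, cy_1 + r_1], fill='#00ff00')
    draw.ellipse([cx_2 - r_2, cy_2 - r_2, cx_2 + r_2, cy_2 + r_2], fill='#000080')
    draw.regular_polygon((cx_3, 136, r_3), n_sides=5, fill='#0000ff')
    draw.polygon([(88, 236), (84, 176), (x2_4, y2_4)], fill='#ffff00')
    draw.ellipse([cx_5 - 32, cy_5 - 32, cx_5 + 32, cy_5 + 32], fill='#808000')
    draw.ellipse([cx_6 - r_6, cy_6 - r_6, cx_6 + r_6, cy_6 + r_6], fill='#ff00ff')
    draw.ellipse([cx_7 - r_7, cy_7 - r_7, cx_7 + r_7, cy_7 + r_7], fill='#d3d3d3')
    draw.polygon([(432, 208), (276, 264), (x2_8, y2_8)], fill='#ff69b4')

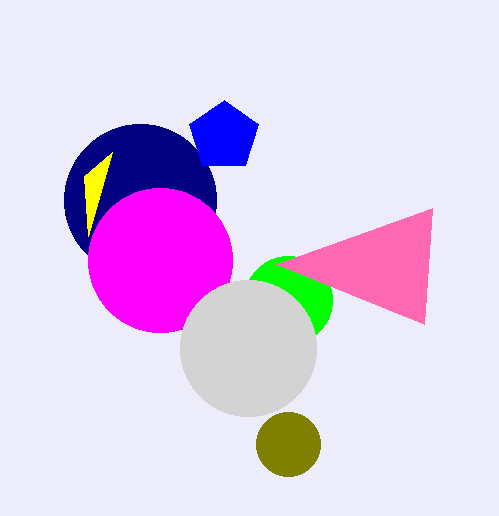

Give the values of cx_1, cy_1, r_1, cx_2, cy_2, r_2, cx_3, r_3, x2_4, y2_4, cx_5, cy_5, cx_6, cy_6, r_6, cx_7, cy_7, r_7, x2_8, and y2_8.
cx_1 = 288; cy_1 = 300; r_1 = 44; cx_2 = 140; cy_2 = 200; r_2 = 76; cx_3 = 224; r_3 = 36; x2_4 = 112; y2_4 = 152; cx_5 = 288; cy_5 = 444; cx_6 = 160; cy_6 = 260; r_6 = 72; cx_7 = 248; cy_7 = 348; r_7 = 68; x2_8 = 424; y2_8 = 324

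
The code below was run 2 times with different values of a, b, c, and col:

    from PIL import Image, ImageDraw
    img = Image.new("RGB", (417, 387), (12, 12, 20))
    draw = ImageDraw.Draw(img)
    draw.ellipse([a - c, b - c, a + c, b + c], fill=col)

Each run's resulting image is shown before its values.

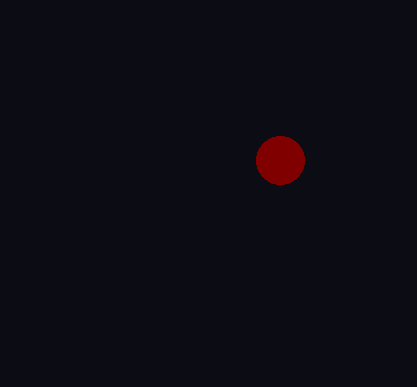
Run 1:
a = 280, b = 160, c = 24, col = 'maroon'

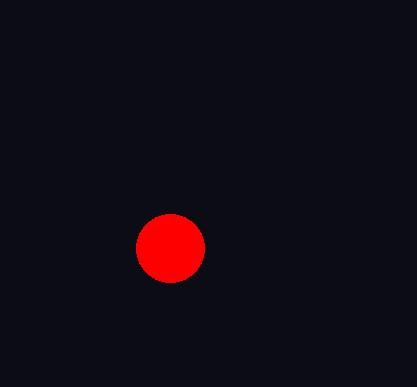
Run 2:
a = 170
b = 248
c = 34
col = 'red'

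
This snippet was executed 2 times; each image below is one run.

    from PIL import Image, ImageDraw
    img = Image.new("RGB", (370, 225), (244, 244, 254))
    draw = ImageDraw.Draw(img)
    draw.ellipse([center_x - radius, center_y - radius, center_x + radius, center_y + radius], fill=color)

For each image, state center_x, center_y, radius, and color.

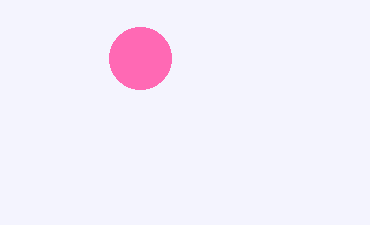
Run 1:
center_x = 140; center_y = 58; radius = 31; color = 'hotpink'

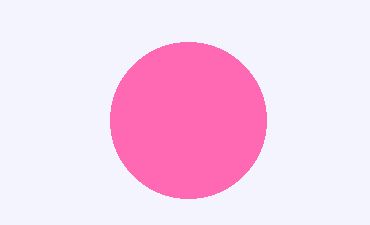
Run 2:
center_x = 188
center_y = 120
radius = 78
color = 'hotpink'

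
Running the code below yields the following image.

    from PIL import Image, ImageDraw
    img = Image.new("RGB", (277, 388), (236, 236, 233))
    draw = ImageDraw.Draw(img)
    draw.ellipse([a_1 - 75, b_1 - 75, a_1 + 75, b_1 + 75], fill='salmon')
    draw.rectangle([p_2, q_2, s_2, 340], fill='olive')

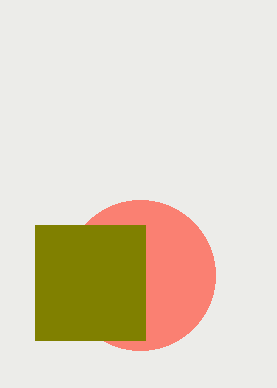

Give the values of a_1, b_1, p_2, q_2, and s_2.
a_1 = 140
b_1 = 275
p_2 = 35
q_2 = 225
s_2 = 145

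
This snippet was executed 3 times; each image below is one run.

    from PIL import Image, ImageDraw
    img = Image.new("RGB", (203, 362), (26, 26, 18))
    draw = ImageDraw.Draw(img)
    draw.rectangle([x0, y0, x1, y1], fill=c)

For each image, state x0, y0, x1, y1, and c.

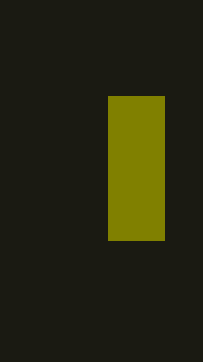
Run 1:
x0 = 108, y0 = 96, x1 = 164, y1 = 240, c = 'olive'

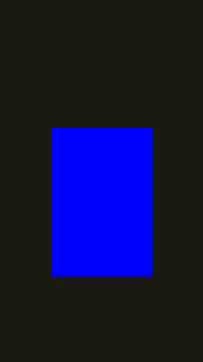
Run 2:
x0 = 52
y0 = 128
x1 = 152
y1 = 276
c = 'blue'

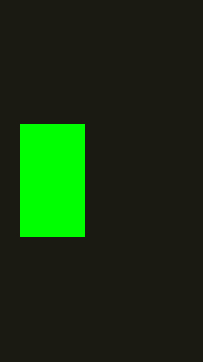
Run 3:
x0 = 20
y0 = 124
x1 = 84
y1 = 236
c = 'lime'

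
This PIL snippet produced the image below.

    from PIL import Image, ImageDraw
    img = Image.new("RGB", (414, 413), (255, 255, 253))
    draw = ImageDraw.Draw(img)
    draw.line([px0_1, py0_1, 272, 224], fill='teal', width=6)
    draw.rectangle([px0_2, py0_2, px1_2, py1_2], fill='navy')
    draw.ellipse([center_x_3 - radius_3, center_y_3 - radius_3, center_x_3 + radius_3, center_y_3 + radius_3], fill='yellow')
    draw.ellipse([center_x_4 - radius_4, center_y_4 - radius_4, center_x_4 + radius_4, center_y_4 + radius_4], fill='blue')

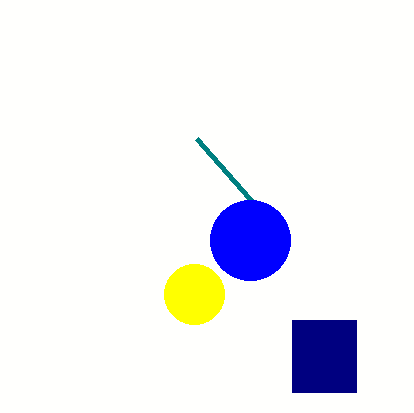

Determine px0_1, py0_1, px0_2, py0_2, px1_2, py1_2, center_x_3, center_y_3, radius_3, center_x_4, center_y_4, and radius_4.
px0_1 = 196; py0_1 = 138; px0_2 = 292; py0_2 = 320; px1_2 = 356; py1_2 = 392; center_x_3 = 194; center_y_3 = 294; radius_3 = 30; center_x_4 = 250; center_y_4 = 240; radius_4 = 40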